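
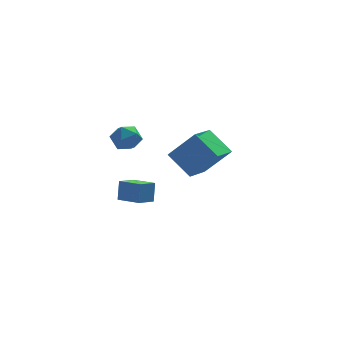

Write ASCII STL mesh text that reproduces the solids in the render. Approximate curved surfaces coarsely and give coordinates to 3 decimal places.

solid 
facet normal -0.745 -0.593 0.306
outer loop
vertex -2.376 -4.089 -0.661
vertex -3.264 -3.102 -0.908
vertex -2.505 -4.467 -1.708
endloop
endfacet
facet normal 0.658 -0.731 0.183
outer loop
vertex -1.716 -3.838 -2.032
vertex -2.376 -4.089 -0.661
vertex -2.505 -4.467 -1.708
endloop
endfacet
facet normal -0.744 -0.593 0.306
outer loop
vertex -2.505 -4.467 -1.708
vertex -3.264 -3.102 -0.908
vertex -3.393 -3.48 -1.954
endloop
endfacet
facet normal -0.115 -0.337 -0.935
outer loop
vertex -3.393 -3.48 -1.954
vertex -1.716 -3.838 -2.032
vertex -2.505 -4.467 -1.708
endloop
endfacet
facet normal 0.115 0.337 0.934
outer loop
vertex -2.376 -4.089 -0.661
vertex -2.475 -2.473 -1.232
vertex -3.264 -3.102 -0.908
endloop
endfacet
facet normal 0.658 -0.731 0.183
outer loop
vertex -1.587 -3.46 -0.986
vertex -2.376 -4.089 -0.661
vertex -1.716 -3.838 -2.032
endloop
endfacet
facet normal 0.116 0.337 0.934
outer loop
vertex -1.587 -3.46 -0.986
vertex -2.475 -2.473 -1.232
vertex -2.376 -4.089 -0.661
endloop
endfacet
facet normal -0.658 0.731 -0.183
outer loop
vertex -3.264 -3.102 -0.908
vertex -2.475 -2.473 -1.232
vertex -3.393 -3.48 -1.954
endloop
endfacet
facet normal -0.116 -0.338 -0.934
outer loop
vertex -2.604 -2.851 -2.279
vertex -1.716 -3.838 -2.032
vertex -3.393 -3.48 -1.954
endloop
endfacet
facet normal -0.658 0.731 -0.183
outer loop
vertex -3.393 -3.48 -1.954
vertex -2.475 -2.473 -1.232
vertex -2.604 -2.851 -2.279
endloop
endfacet
facet normal 0.745 0.593 -0.306
outer loop
vertex -2.604 -2.851 -2.279
vertex -1.587 -3.46 -0.986
vertex -1.716 -3.838 -2.032
endloop
endfacet
facet normal 0.744 0.593 -0.306
outer loop
vertex -2.475 -2.473 -1.232
vertex -1.587 -3.46 -0.986
vertex -2.604 -2.851 -2.279
endloop
endfacet
facet normal -0.627 0.208 -0.751
outer loop
vertex -0.065 2.473 -2.267
vertex 0.935 3.847 -2.722
vertex 0.91 1.395 -3.379
endloop
endfacet
facet normal -0.569 -0.781 0.259
outer loop
vertex 2.245 0.953 -1.778
vertex -0.065 2.473 -2.267
vertex 0.91 1.395 -3.379
endloop
endfacet
facet normal -0.626 0.208 -0.751
outer loop
vertex 0.91 1.395 -3.379
vertex 0.935 3.847 -2.722
vertex 1.911 2.77 -3.833
endloop
endfacet
facet normal 0.533 -0.589 -0.607
outer loop
vertex 1.911 2.77 -3.833
vertex 2.245 0.953 -1.778
vertex 0.91 1.395 -3.379
endloop
endfacet
facet normal -0.533 0.589 0.607
outer loop
vertex -0.065 2.473 -2.267
vertex 2.27 3.405 -1.121
vertex 0.935 3.847 -2.722
endloop
endfacet
facet normal -0.569 -0.781 0.258
outer loop
vertex 1.269 2.03 -0.667
vertex -0.065 2.473 -2.267
vertex 2.245 0.953 -1.778
endloop
endfacet
facet normal -0.533 0.589 0.608
outer loop
vertex 1.269 2.03 -0.667
vertex 2.27 3.405 -1.121
vertex -0.065 2.473 -2.267
endloop
endfacet
facet normal 0.568 0.781 -0.258
outer loop
vertex 0.935 3.847 -2.722
vertex 2.27 3.405 -1.121
vertex 1.911 2.77 -3.833
endloop
endfacet
facet normal 0.533 -0.589 -0.607
outer loop
vertex 3.245 2.327 -2.233
vertex 2.245 0.953 -1.778
vertex 1.911 2.77 -3.833
endloop
endfacet
facet normal 0.569 0.781 -0.258
outer loop
vertex 1.911 2.77 -3.833
vertex 2.27 3.405 -1.121
vertex 3.245 2.327 -2.233
endloop
endfacet
facet normal 0.627 -0.207 0.751
outer loop
vertex 3.245 2.327 -2.233
vertex 1.269 2.03 -0.667
vertex 2.245 0.953 -1.778
endloop
endfacet
facet normal 0.627 -0.208 0.751
outer loop
vertex 2.27 3.405 -1.121
vertex 1.269 2.03 -0.667
vertex 3.245 2.327 -2.233
endloop
endfacet
facet normal 0.362 -0.061 0.930
outer loop
vertex -1.828 1.887 0.211
vertex -2.556 1.436 0.465
vertex -1.842 0.995 0.158
endloop
endfacet
facet normal 0.891 -0.041 0.452
outer loop
vertex -1.828 1.887 0.211
vertex -1.842 0.995 0.158
vertex -1.484 1.475 -0.504
endloop
endfacet
facet normal 0.825 0.561 0.074
outer loop
vertex -1.828 1.887 0.211
vertex -1.484 1.475 -0.504
vertex -1.977 2.214 -0.607
endloop
endfacet
facet normal 0.254 0.913 0.319
outer loop
vertex -1.828 1.887 0.211
vertex -1.977 2.214 -0.607
vertex -2.64 2.189 -0.008
endloop
endfacet
facet normal -0.032 0.529 0.848
outer loop
vertex -1.828 1.887 0.211
vertex -2.64 2.189 -0.008
vertex -2.556 1.436 0.465
endloop
endfacet
facet normal 0.806 -0.592 0.006
outer loop
vertex -1.484 1.475 -0.504
vertex -1.842 0.995 0.158
vertex -2.0 0.771 -0.692
endloop
endfacet
facet normal -0.050 -0.623 0.780
outer loop
vertex -1.842 0.995 0.158
vertex -2.556 1.436 0.465
vertex -2.663 0.746 -0.093
endloop
endfacet
facet normal -0.687 0.330 0.648
outer loop
vertex -2.556 1.436 0.465
vertex -2.64 2.189 -0.008
vertex -3.156 1.485 -0.196
endloop
endfacet
facet normal -0.225 0.952 -0.209
outer loop
vertex -2.64 2.189 -0.008
vertex -1.977 2.214 -0.607
vertex -2.798 1.965 -0.858
endloop
endfacet
facet normal 0.698 0.381 -0.606
outer loop
vertex -1.977 2.214 -0.607
vertex -1.484 1.475 -0.504
vertex -2.084 1.524 -1.165
endloop
endfacet
facet normal -0.254 -0.913 -0.319
outer loop
vertex -2.812 1.073 -0.911
vertex -2.0 0.771 -0.692
vertex -2.663 0.746 -0.093
endloop
endfacet
facet normal -0.825 -0.561 -0.074
outer loop
vertex -2.812 1.073 -0.911
vertex -2.663 0.746 -0.093
vertex -3.156 1.485 -0.196
endloop
endfacet
facet normal -0.891 0.041 -0.452
outer loop
vertex -2.812 1.073 -0.911
vertex -3.156 1.485 -0.196
vertex -2.798 1.965 -0.858
endloop
endfacet
facet normal -0.362 0.061 -0.930
outer loop
vertex -2.812 1.073 -0.911
vertex -2.798 1.965 -0.858
vertex -2.084 1.524 -1.165
endloop
endfacet
facet normal 0.032 -0.529 -0.848
outer loop
vertex -2.812 1.073 -0.911
vertex -2.084 1.524 -1.165
vertex -2.0 0.771 -0.692
endloop
endfacet
facet normal 0.225 -0.952 0.209
outer loop
vertex -2.663 0.746 -0.093
vertex -2.0 0.771 -0.692
vertex -1.842 0.995 0.158
endloop
endfacet
facet normal -0.698 -0.381 0.606
outer loop
vertex -3.156 1.485 -0.196
vertex -2.663 0.746 -0.093
vertex -2.556 1.436 0.465
endloop
endfacet
facet normal -0.806 0.592 -0.006
outer loop
vertex -2.798 1.965 -0.858
vertex -3.156 1.485 -0.196
vertex -2.64 2.189 -0.008
endloop
endfacet
facet normal 0.050 0.623 -0.780
outer loop
vertex -2.084 1.524 -1.165
vertex -2.798 1.965 -0.858
vertex -1.977 2.214 -0.607
endloop
endfacet
facet normal 0.687 -0.330 -0.648
outer loop
vertex -2.0 0.771 -0.692
vertex -2.084 1.524 -1.165
vertex -1.484 1.475 -0.504
endloop
endfacet

endsolid


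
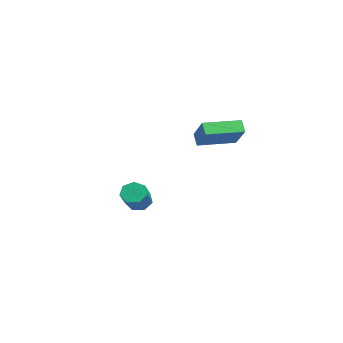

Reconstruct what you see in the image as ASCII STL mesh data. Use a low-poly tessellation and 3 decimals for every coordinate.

solid 
facet normal -0.689 0.351 -0.634
outer loop
vertex -3.231 -1.053 -3.917
vertex -3.523 -0.593 -3.345
vertex -2.956 -0.427 -3.869
endloop
endfacet
facet normal 0.603 -0.206 -0.770
outer loop
vertex -3.231 -1.053 -3.917
vertex -2.956 -0.427 -3.869
vertex -2.025 -1.668 -2.808
endloop
endfacet
facet normal 0.603 -0.206 -0.770
outer loop
vertex -2.025 -1.668 -2.808
vertex -2.956 -0.427 -3.869
vertex -1.75 -1.042 -2.76
endloop
endfacet
facet normal 0.689 -0.351 0.634
outer loop
vertex -2.025 -1.668 -2.808
vertex -1.75 -1.042 -2.76
vertex -2.317 -1.207 -2.235
endloop
endfacet
facet normal -0.689 0.352 -0.634
outer loop
vertex -2.956 -0.427 -3.869
vertex -3.523 -0.593 -3.345
vertex -3.108 0.074 -3.426
endloop
endfacet
facet normal 0.690 0.586 -0.426
outer loop
vertex -2.956 -0.427 -3.869
vertex -3.108 0.074 -3.426
vertex -1.75 -1.042 -2.76
endloop
endfacet
facet normal 0.690 0.586 -0.426
outer loop
vertex -1.75 -1.042 -2.76
vertex -3.108 0.074 -3.426
vertex -1.902 -0.541 -2.317
endloop
endfacet
facet normal 0.689 -0.351 0.634
outer loop
vertex -1.75 -1.042 -2.76
vertex -1.902 -0.541 -2.317
vertex -2.317 -1.207 -2.235
endloop
endfacet
facet normal -0.689 0.352 -0.634
outer loop
vertex -3.108 0.074 -3.426
vertex -3.523 -0.593 -3.345
vertex -3.572 0.073 -2.922
endloop
endfacet
facet normal 0.258 0.936 0.239
outer loop
vertex -3.108 0.074 -3.426
vertex -3.572 0.073 -2.922
vertex -1.902 -0.541 -2.317
endloop
endfacet
facet normal 0.258 0.936 0.239
outer loop
vertex -1.902 -0.541 -2.317
vertex -3.572 0.073 -2.922
vertex -2.366 -0.542 -1.813
endloop
endfacet
facet normal 0.689 -0.351 0.634
outer loop
vertex -1.902 -0.541 -2.317
vertex -2.366 -0.542 -1.813
vertex -2.317 -1.207 -2.235
endloop
endfacet
facet normal -0.689 0.352 -0.633
outer loop
vertex -3.572 0.073 -2.922
vertex -3.523 -0.593 -3.345
vertex -3.999 -0.429 -2.736
endloop
endfacet
facet normal -0.369 0.582 0.724
outer loop
vertex -3.572 0.073 -2.922
vertex -3.999 -0.429 -2.736
vertex -2.366 -0.542 -1.813
endloop
endfacet
facet normal -0.369 0.582 0.724
outer loop
vertex -2.366 -0.542 -1.813
vertex -3.999 -0.429 -2.736
vertex -2.793 -1.044 -1.627
endloop
endfacet
facet normal 0.689 -0.351 0.634
outer loop
vertex -2.366 -0.542 -1.813
vertex -2.793 -1.044 -1.627
vertex -2.317 -1.207 -2.235
endloop
endfacet
facet normal -0.689 0.351 -0.633
outer loop
vertex -3.999 -0.429 -2.736
vertex -3.523 -0.593 -3.345
vertex -4.068 -1.055 -3.008
endloop
endfacet
facet normal -0.718 -0.209 0.664
outer loop
vertex -3.999 -0.429 -2.736
vertex -4.068 -1.055 -3.008
vertex -2.793 -1.044 -1.627
endloop
endfacet
facet normal -0.718 -0.209 0.664
outer loop
vertex -2.793 -1.044 -1.627
vertex -4.068 -1.055 -3.008
vertex -2.862 -1.67 -1.899
endloop
endfacet
facet normal 0.689 -0.351 0.634
outer loop
vertex -2.793 -1.044 -1.627
vertex -2.862 -1.67 -1.899
vertex -2.317 -1.207 -2.235
endloop
endfacet
facet normal -0.689 0.351 -0.634
outer loop
vertex -4.068 -1.055 -3.008
vertex -3.523 -0.593 -3.345
vertex -3.726 -1.332 -3.533
endloop
endfacet
facet normal -0.526 -0.844 0.103
outer loop
vertex -4.068 -1.055 -3.008
vertex -3.726 -1.332 -3.533
vertex -2.862 -1.67 -1.899
endloop
endfacet
facet normal -0.526 -0.844 0.103
outer loop
vertex -2.862 -1.67 -1.899
vertex -3.726 -1.332 -3.533
vertex -2.52 -1.947 -2.424
endloop
endfacet
facet normal 0.689 -0.351 0.634
outer loop
vertex -2.862 -1.67 -1.899
vertex -2.52 -1.947 -2.424
vertex -2.317 -1.207 -2.235
endloop
endfacet
facet normal -0.689 0.351 -0.634
outer loop
vertex -3.726 -1.332 -3.533
vertex -3.523 -0.593 -3.345
vertex -3.231 -1.053 -3.917
endloop
endfacet
facet normal 0.061 -0.843 -0.534
outer loop
vertex -3.726 -1.332 -3.533
vertex -3.231 -1.053 -3.917
vertex -2.52 -1.947 -2.424
endloop
endfacet
facet normal 0.061 -0.843 -0.534
outer loop
vertex -2.52 -1.947 -2.424
vertex -3.231 -1.053 -3.917
vertex -2.025 -1.668 -2.808
endloop
endfacet
facet normal 0.689 -0.351 0.634
outer loop
vertex -2.52 -1.947 -2.424
vertex -2.025 -1.668 -2.808
vertex -2.317 -1.207 -2.235
endloop
endfacet
facet normal -0.749 -0.023 -0.662
outer loop
vertex 2.903 0.64 3.62
vertex 2.85 2.749 3.606
vertex 3.452 0.649 2.998
endloop
endfacet
facet normal 0.025 -1.000 0.007
outer loop
vertex 4.81 0.691 4.194
vertex 2.903 0.64 3.62
vertex 3.452 0.649 2.998
endloop
endfacet
facet normal -0.750 -0.024 -0.661
outer loop
vertex 3.452 0.649 2.998
vertex 2.85 2.749 3.606
vertex 3.399 2.758 2.983
endloop
endfacet
facet normal 0.661 0.011 -0.751
outer loop
vertex 3.399 2.758 2.983
vertex 4.81 0.691 4.194
vertex 3.452 0.649 2.998
endloop
endfacet
facet normal -0.661 -0.012 0.751
outer loop
vertex 2.903 0.64 3.62
vertex 4.208 2.791 4.802
vertex 2.85 2.749 3.606
endloop
endfacet
facet normal 0.025 -1.000 0.007
outer loop
vertex 4.261 0.682 4.817
vertex 2.903 0.64 3.62
vertex 4.81 0.691 4.194
endloop
endfacet
facet normal -0.661 -0.011 0.750
outer loop
vertex 4.261 0.682 4.817
vertex 4.208 2.791 4.802
vertex 2.903 0.64 3.62
endloop
endfacet
facet normal -0.025 1.000 -0.007
outer loop
vertex 2.85 2.749 3.606
vertex 4.208 2.791 4.802
vertex 3.399 2.758 2.983
endloop
endfacet
facet normal 0.661 0.012 -0.750
outer loop
vertex 4.757 2.8 4.18
vertex 4.81 0.691 4.194
vertex 3.399 2.758 2.983
endloop
endfacet
facet normal -0.025 1.000 -0.007
outer loop
vertex 3.399 2.758 2.983
vertex 4.208 2.791 4.802
vertex 4.757 2.8 4.18
endloop
endfacet
facet normal 0.750 0.023 0.661
outer loop
vertex 4.757 2.8 4.18
vertex 4.261 0.682 4.817
vertex 4.81 0.691 4.194
endloop
endfacet
facet normal 0.749 0.024 0.662
outer loop
vertex 4.208 2.791 4.802
vertex 4.261 0.682 4.817
vertex 4.757 2.8 4.18
endloop
endfacet

endsolid


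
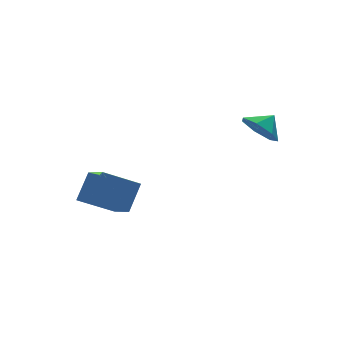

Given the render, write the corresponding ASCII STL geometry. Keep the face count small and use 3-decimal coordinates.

solid 
facet normal -0.790 -0.128 -0.600
outer loop
vertex 3.201 -0.458 0.084
vertex 2.625 -0.544 0.86
vertex 2.866 0.259 0.372
endloop
endfacet
facet normal 0.871 0.467 -0.150
outer loop
vertex 3.201 -0.458 0.084
vertex 2.866 0.259 0.372
vertex 3.415 -0.416 1.46
endloop
endfacet
facet normal -0.789 -0.128 -0.601
outer loop
vertex 2.866 0.259 0.372
vertex 2.625 -0.544 0.86
vertex 2.349 0.37 1.027
endloop
endfacet
facet normal 0.503 0.825 0.258
outer loop
vertex 2.866 0.259 0.372
vertex 2.349 0.37 1.027
vertex 3.415 -0.416 1.46
endloop
endfacet
facet normal -0.790 -0.129 -0.600
outer loop
vertex 2.349 0.37 1.027
vertex 2.625 -0.544 0.86
vertex 2.041 -0.206 1.556
endloop
endfacet
facet normal 0.149 0.624 0.767
outer loop
vertex 2.349 0.37 1.027
vertex 2.041 -0.206 1.556
vertex 3.415 -0.416 1.46
endloop
endfacet
facet normal -0.789 -0.128 -0.600
outer loop
vertex 2.041 -0.206 1.556
vertex 2.625 -0.544 0.86
vertex 2.172 -1.038 1.561
endloop
endfacet
facet normal 0.072 0.017 0.997
outer loop
vertex 2.041 -0.206 1.556
vertex 2.172 -1.038 1.561
vertex 3.415 -0.416 1.46
endloop
endfacet
facet normal -0.789 -0.129 -0.601
outer loop
vertex 2.172 -1.038 1.561
vertex 2.625 -0.544 0.86
vertex 2.645 -1.498 1.038
endloop
endfacet
facet normal 0.332 -0.539 0.774
outer loop
vertex 2.172 -1.038 1.561
vertex 2.645 -1.498 1.038
vertex 3.415 -0.416 1.46
endloop
endfacet
facet normal -0.789 -0.129 -0.601
outer loop
vertex 2.645 -1.498 1.038
vertex 2.625 -0.544 0.86
vertex 3.103 -1.239 0.381
endloop
endfacet
facet normal 0.734 -0.626 0.265
outer loop
vertex 2.645 -1.498 1.038
vertex 3.103 -1.239 0.381
vertex 3.415 -0.416 1.46
endloop
endfacet
facet normal -0.789 -0.129 -0.600
outer loop
vertex 3.103 -1.239 0.381
vertex 2.625 -0.544 0.86
vertex 3.201 -0.458 0.084
endloop
endfacet
facet normal 0.973 -0.178 -0.146
outer loop
vertex 3.103 -1.239 0.381
vertex 3.201 -0.458 0.084
vertex 3.415 -0.416 1.46
endloop
endfacet
facet normal -0.549 -0.354 -0.757
outer loop
vertex -2.036 2.126 -4.065
vertex -3.571 2.653 -3.199
vertex -1.951 3.631 -4.83
endloop
endfacet
facet normal 0.834 -0.286 -0.471
outer loop
vertex -1.089 4.187 -3.641
vertex -2.036 2.126 -4.065
vertex -1.951 3.631 -4.83
endloop
endfacet
facet normal -0.549 -0.354 -0.757
outer loop
vertex -1.951 3.631 -4.83
vertex -3.571 2.653 -3.199
vertex -3.486 4.158 -3.964
endloop
endfacet
facet normal 0.050 0.890 -0.453
outer loop
vertex -3.486 4.158 -3.964
vertex -1.089 4.187 -3.641
vertex -1.951 3.631 -4.83
endloop
endfacet
facet normal -0.050 -0.890 0.453
outer loop
vertex -2.036 2.126 -4.065
vertex -2.709 3.209 -2.01
vertex -3.571 2.653 -3.199
endloop
endfacet
facet normal 0.834 -0.286 -0.471
outer loop
vertex -1.174 2.682 -2.876
vertex -2.036 2.126 -4.065
vertex -1.089 4.187 -3.641
endloop
endfacet
facet normal -0.050 -0.890 0.453
outer loop
vertex -1.174 2.682 -2.876
vertex -2.709 3.209 -2.01
vertex -2.036 2.126 -4.065
endloop
endfacet
facet normal -0.834 0.286 0.471
outer loop
vertex -3.571 2.653 -3.199
vertex -2.709 3.209 -2.01
vertex -3.486 4.158 -3.964
endloop
endfacet
facet normal 0.050 0.890 -0.453
outer loop
vertex -2.624 4.714 -2.775
vertex -1.089 4.187 -3.641
vertex -3.486 4.158 -3.964
endloop
endfacet
facet normal -0.834 0.286 0.471
outer loop
vertex -3.486 4.158 -3.964
vertex -2.709 3.209 -2.01
vertex -2.624 4.714 -2.775
endloop
endfacet
facet normal 0.549 0.354 0.757
outer loop
vertex -2.624 4.714 -2.775
vertex -1.174 2.682 -2.876
vertex -1.089 4.187 -3.641
endloop
endfacet
facet normal 0.549 0.354 0.757
outer loop
vertex -2.709 3.209 -2.01
vertex -1.174 2.682 -2.876
vertex -2.624 4.714 -2.775
endloop
endfacet

endsolid


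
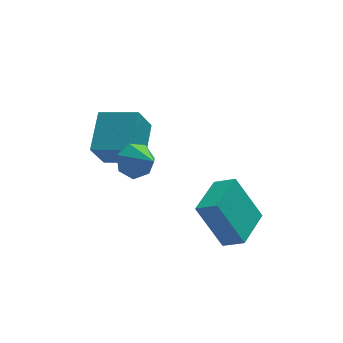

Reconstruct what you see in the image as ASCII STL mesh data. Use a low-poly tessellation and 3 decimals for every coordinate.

solid 
facet normal -0.538 -0.840 -0.061
outer loop
vertex 1.739 -2.035 -1.709
vertex 1.076 -1.578 -2.154
vertex 2.622 -2.473 -3.473
endloop
endfacet
facet normal 0.721 -0.497 0.484
outer loop
vertex 3.564 -1.002 -3.366
vertex 1.739 -2.035 -1.709
vertex 2.622 -2.473 -3.473
endloop
endfacet
facet normal -0.538 -0.840 -0.061
outer loop
vertex 2.622 -2.473 -3.473
vertex 1.076 -1.578 -2.154
vertex 1.959 -2.016 -3.918
endloop
endfacet
facet normal 0.437 -0.216 -0.873
outer loop
vertex 1.959 -2.016 -3.918
vertex 3.564 -1.002 -3.366
vertex 2.622 -2.473 -3.473
endloop
endfacet
facet normal -0.437 0.216 0.873
outer loop
vertex 1.739 -2.035 -1.709
vertex 2.018 -0.107 -2.047
vertex 1.076 -1.578 -2.154
endloop
endfacet
facet normal 0.721 -0.497 0.484
outer loop
vertex 2.681 -0.564 -1.602
vertex 1.739 -2.035 -1.709
vertex 3.564 -1.002 -3.366
endloop
endfacet
facet normal -0.437 0.216 0.873
outer loop
vertex 2.681 -0.564 -1.602
vertex 2.018 -0.107 -2.047
vertex 1.739 -2.035 -1.709
endloop
endfacet
facet normal -0.721 0.497 -0.484
outer loop
vertex 1.076 -1.578 -2.154
vertex 2.018 -0.107 -2.047
vertex 1.959 -2.016 -3.918
endloop
endfacet
facet normal 0.437 -0.216 -0.873
outer loop
vertex 2.901 -0.545 -3.811
vertex 3.564 -1.002 -3.366
vertex 1.959 -2.016 -3.918
endloop
endfacet
facet normal -0.721 0.497 -0.484
outer loop
vertex 1.959 -2.016 -3.918
vertex 2.018 -0.107 -2.047
vertex 2.901 -0.545 -3.811
endloop
endfacet
facet normal 0.538 0.840 0.061
outer loop
vertex 2.901 -0.545 -3.811
vertex 2.681 -0.564 -1.602
vertex 3.564 -1.002 -3.366
endloop
endfacet
facet normal 0.538 0.840 0.061
outer loop
vertex 2.018 -0.107 -2.047
vertex 2.681 -0.564 -1.602
vertex 2.901 -0.545 -3.811
endloop
endfacet
facet normal -0.382 0.766 -0.517
outer loop
vertex -0.575 -2.058 0.334
vertex -1.007 -1.885 0.91
vertex -0.323 -1.646 0.758
endloop
endfacet
facet normal 0.918 -0.319 -0.236
outer loop
vertex -0.575 -2.058 0.334
vertex -0.323 -1.646 0.758
vertex -0.533 -2.835 1.55
endloop
endfacet
facet normal -0.382 0.766 -0.516
outer loop
vertex -0.323 -1.646 0.758
vertex -1.007 -1.885 0.91
vertex -0.586 -1.415 1.296
endloop
endfacet
facet normal 0.911 0.105 0.400
outer loop
vertex -0.323 -1.646 0.758
vertex -0.586 -1.415 1.296
vertex -0.533 -2.835 1.55
endloop
endfacet
facet normal -0.381 0.766 -0.517
outer loop
vertex -0.586 -1.415 1.296
vertex -1.007 -1.885 0.91
vertex -1.166 -1.537 1.543
endloop
endfacet
facet normal 0.354 0.177 0.918
outer loop
vertex -0.586 -1.415 1.296
vertex -1.166 -1.537 1.543
vertex -0.533 -2.835 1.55
endloop
endfacet
facet normal -0.382 0.766 -0.517
outer loop
vertex -1.166 -1.537 1.543
vertex -1.007 -1.885 0.91
vertex -1.626 -1.922 1.313
endloop
endfacet
facet normal -0.333 -0.157 0.930
outer loop
vertex -1.166 -1.537 1.543
vertex -1.626 -1.922 1.313
vertex -0.533 -2.835 1.55
endloop
endfacet
facet normal -0.382 0.766 -0.517
outer loop
vertex -1.626 -1.922 1.313
vertex -1.007 -1.885 0.91
vertex -1.62 -2.279 0.779
endloop
endfacet
facet normal -0.633 -0.647 0.425
outer loop
vertex -1.626 -1.922 1.313
vertex -1.62 -2.279 0.779
vertex -0.533 -2.835 1.55
endloop
endfacet
facet normal -0.382 0.766 -0.517
outer loop
vertex -1.62 -2.279 0.779
vertex -1.007 -1.885 0.91
vertex -1.152 -2.339 0.344
endloop
endfacet
facet normal -0.319 -0.923 -0.216
outer loop
vertex -1.62 -2.279 0.779
vertex -1.152 -2.339 0.344
vertex -0.533 -2.835 1.55
endloop
endfacet
facet normal -0.382 0.766 -0.517
outer loop
vertex -1.152 -2.339 0.344
vertex -1.007 -1.885 0.91
vertex -0.575 -2.058 0.334
endloop
endfacet
facet normal 0.370 -0.777 -0.509
outer loop
vertex -1.152 -2.339 0.344
vertex -0.575 -2.058 0.334
vertex -0.533 -2.835 1.55
endloop
endfacet
facet normal -0.384 -0.382 0.841
outer loop
vertex -0.32 1.78 0.578
vertex -1.654 2.437 0.268
vertex -0.819 0.351 -0.3
endloop
endfacet
facet normal 0.878 -0.432 0.204
outer loop
vertex -0.286 0.883 -1.468
vertex -0.32 1.78 0.578
vertex -0.819 0.351 -0.3
endloop
endfacet
facet normal -0.383 -0.382 0.841
outer loop
vertex -0.819 0.351 -0.3
vertex -1.654 2.437 0.268
vertex -2.154 1.008 -0.61
endloop
endfacet
facet normal -0.285 -0.816 -0.502
outer loop
vertex -2.154 1.008 -0.61
vertex -0.286 0.883 -1.468
vertex -0.819 0.351 -0.3
endloop
endfacet
facet normal 0.285 0.816 0.502
outer loop
vertex -0.32 1.78 0.578
vertex -1.121 2.969 -0.9
vertex -1.654 2.437 0.268
endloop
endfacet
facet normal 0.878 -0.433 0.204
outer loop
vertex 0.214 2.312 -0.59
vertex -0.32 1.78 0.578
vertex -0.286 0.883 -1.468
endloop
endfacet
facet normal 0.285 0.816 0.502
outer loop
vertex 0.214 2.312 -0.59
vertex -1.121 2.969 -0.9
vertex -0.32 1.78 0.578
endloop
endfacet
facet normal -0.878 0.433 -0.204
outer loop
vertex -1.654 2.437 0.268
vertex -1.121 2.969 -0.9
vertex -2.154 1.008 -0.61
endloop
endfacet
facet normal -0.285 -0.816 -0.502
outer loop
vertex -1.62 1.54 -1.778
vertex -0.286 0.883 -1.468
vertex -2.154 1.008 -0.61
endloop
endfacet
facet normal -0.878 0.432 -0.205
outer loop
vertex -2.154 1.008 -0.61
vertex -1.121 2.969 -0.9
vertex -1.62 1.54 -1.778
endloop
endfacet
facet normal 0.384 0.382 -0.841
outer loop
vertex -1.62 1.54 -1.778
vertex 0.214 2.312 -0.59
vertex -0.286 0.883 -1.468
endloop
endfacet
facet normal 0.383 0.383 -0.841
outer loop
vertex -1.121 2.969 -0.9
vertex 0.214 2.312 -0.59
vertex -1.62 1.54 -1.778
endloop
endfacet

endsolid


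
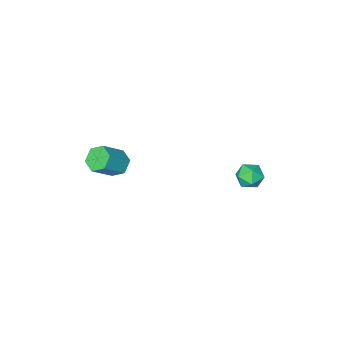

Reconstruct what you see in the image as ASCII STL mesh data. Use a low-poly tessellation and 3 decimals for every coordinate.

solid 
facet normal -0.925 0.337 0.175
outer loop
vertex -3.293 -0.214 0.57
vertex -3.185 -0.329 1.364
vertex -2.99 0.381 1.028
endloop
endfacet
facet normal -0.649 0.643 -0.407
outer loop
vertex -3.293 -0.214 0.57
vertex -2.99 0.381 1.028
vertex -2.677 0.234 0.296
endloop
endfacet
facet normal -0.479 0.127 -0.869
outer loop
vertex -3.293 -0.214 0.57
vertex -2.677 0.234 0.296
vertex -2.678 -0.567 0.179
endloop
endfacet
facet normal -0.650 -0.499 -0.573
outer loop
vertex -3.293 -0.214 0.57
vertex -2.678 -0.567 0.179
vertex -2.992 -0.915 0.839
endloop
endfacet
facet normal -0.926 -0.370 0.072
outer loop
vertex -3.293 -0.214 0.57
vertex -2.992 -0.915 0.839
vertex -3.185 -0.329 1.364
endloop
endfacet
facet normal -0.046 0.975 -0.215
outer loop
vertex -2.677 0.234 0.296
vertex -2.99 0.381 1.028
vertex -2.188 0.395 0.921
endloop
endfacet
facet normal -0.494 0.479 0.725
outer loop
vertex -2.99 0.381 1.028
vertex -3.185 -0.329 1.364
vertex -2.502 0.047 1.581
endloop
endfacet
facet normal -0.496 -0.664 0.559
outer loop
vertex -3.185 -0.329 1.364
vertex -2.992 -0.915 0.839
vertex -2.503 -0.754 1.464
endloop
endfacet
facet normal -0.049 -0.874 -0.484
outer loop
vertex -2.992 -0.915 0.839
vertex -2.678 -0.567 0.179
vertex -2.19 -0.901 0.732
endloop
endfacet
facet normal 0.229 0.140 -0.963
outer loop
vertex -2.678 -0.567 0.179
vertex -2.677 0.234 0.296
vertex -1.995 -0.191 0.396
endloop
endfacet
facet normal 0.650 0.499 0.573
outer loop
vertex -1.887 -0.306 1.19
vertex -2.188 0.395 0.921
vertex -2.502 0.047 1.581
endloop
endfacet
facet normal 0.479 -0.127 0.869
outer loop
vertex -1.887 -0.306 1.19
vertex -2.502 0.047 1.581
vertex -2.503 -0.754 1.464
endloop
endfacet
facet normal 0.649 -0.643 0.407
outer loop
vertex -1.887 -0.306 1.19
vertex -2.503 -0.754 1.464
vertex -2.19 -0.901 0.732
endloop
endfacet
facet normal 0.925 -0.337 -0.175
outer loop
vertex -1.887 -0.306 1.19
vertex -2.19 -0.901 0.732
vertex -1.995 -0.191 0.396
endloop
endfacet
facet normal 0.926 0.370 -0.072
outer loop
vertex -1.887 -0.306 1.19
vertex -1.995 -0.191 0.396
vertex -2.188 0.395 0.921
endloop
endfacet
facet normal 0.049 0.874 0.484
outer loop
vertex -2.502 0.047 1.581
vertex -2.188 0.395 0.921
vertex -2.99 0.381 1.028
endloop
endfacet
facet normal -0.229 -0.140 0.963
outer loop
vertex -2.503 -0.754 1.464
vertex -2.502 0.047 1.581
vertex -3.185 -0.329 1.364
endloop
endfacet
facet normal 0.046 -0.975 0.215
outer loop
vertex -2.19 -0.901 0.732
vertex -2.503 -0.754 1.464
vertex -2.992 -0.915 0.839
endloop
endfacet
facet normal 0.494 -0.479 -0.725
outer loop
vertex -1.995 -0.191 0.396
vertex -2.19 -0.901 0.732
vertex -2.678 -0.567 0.179
endloop
endfacet
facet normal 0.496 0.664 -0.559
outer loop
vertex -2.188 0.395 0.921
vertex -1.995 -0.191 0.396
vertex -2.677 0.234 0.296
endloop
endfacet
facet normal -0.758 -0.007 -0.652
outer loop
vertex 3.687 -3.053 2.236
vertex 3.206 -3.265 2.798
vertex 3.323 -2.518 2.654
endloop
endfacet
facet normal 0.449 0.719 -0.530
outer loop
vertex 3.687 -3.053 2.236
vertex 3.323 -2.518 2.654
vertex 4.855 -3.042 3.239
endloop
endfacet
facet normal 0.448 0.720 -0.529
outer loop
vertex 4.855 -3.042 3.239
vertex 3.323 -2.518 2.654
vertex 4.491 -2.508 3.657
endloop
endfacet
facet normal 0.759 0.008 0.651
outer loop
vertex 4.855 -3.042 3.239
vertex 4.491 -2.508 3.657
vertex 4.374 -3.255 3.802
endloop
endfacet
facet normal -0.758 -0.007 -0.652
outer loop
vertex 3.323 -2.518 2.654
vertex 3.206 -3.265 2.798
vertex 2.842 -2.731 3.216
endloop
endfacet
facet normal -0.185 0.961 0.206
outer loop
vertex 3.323 -2.518 2.654
vertex 2.842 -2.731 3.216
vertex 4.491 -2.508 3.657
endloop
endfacet
facet normal -0.185 0.961 0.204
outer loop
vertex 4.491 -2.508 3.657
vertex 2.842 -2.731 3.216
vertex 4.01 -2.72 4.22
endloop
endfacet
facet normal 0.759 0.008 0.651
outer loop
vertex 4.491 -2.508 3.657
vertex 4.01 -2.72 4.22
vertex 4.374 -3.255 3.802
endloop
endfacet
facet normal -0.759 -0.008 -0.651
outer loop
vertex 2.842 -2.731 3.216
vertex 3.206 -3.265 2.798
vertex 2.725 -3.478 3.361
endloop
endfacet
facet normal -0.634 0.242 0.735
outer loop
vertex 2.842 -2.731 3.216
vertex 2.725 -3.478 3.361
vertex 4.01 -2.72 4.22
endloop
endfacet
facet normal -0.634 0.241 0.735
outer loop
vertex 4.01 -2.72 4.22
vertex 2.725 -3.478 3.361
vertex 3.893 -3.467 4.364
endloop
endfacet
facet normal 0.758 0.007 0.652
outer loop
vertex 4.01 -2.72 4.22
vertex 3.893 -3.467 4.364
vertex 4.374 -3.255 3.802
endloop
endfacet
facet normal -0.759 -0.008 -0.651
outer loop
vertex 2.725 -3.478 3.361
vertex 3.206 -3.265 2.798
vertex 3.089 -4.012 2.943
endloop
endfacet
facet normal -0.448 -0.720 0.530
outer loop
vertex 2.725 -3.478 3.361
vertex 3.089 -4.012 2.943
vertex 3.893 -3.467 4.364
endloop
endfacet
facet normal -0.449 -0.719 0.530
outer loop
vertex 3.893 -3.467 4.364
vertex 3.089 -4.012 2.943
vertex 4.257 -4.002 3.946
endloop
endfacet
facet normal 0.758 0.007 0.652
outer loop
vertex 3.893 -3.467 4.364
vertex 4.257 -4.002 3.946
vertex 4.374 -3.255 3.802
endloop
endfacet
facet normal -0.759 -0.008 -0.651
outer loop
vertex 3.089 -4.012 2.943
vertex 3.206 -3.265 2.798
vertex 3.57 -3.8 2.38
endloop
endfacet
facet normal 0.184 -0.961 -0.205
outer loop
vertex 3.089 -4.012 2.943
vertex 3.57 -3.8 2.38
vertex 4.257 -4.002 3.946
endloop
endfacet
facet normal 0.186 -0.961 -0.205
outer loop
vertex 4.257 -4.002 3.946
vertex 3.57 -3.8 2.38
vertex 4.738 -3.789 3.384
endloop
endfacet
facet normal 0.758 0.007 0.652
outer loop
vertex 4.257 -4.002 3.946
vertex 4.738 -3.789 3.384
vertex 4.374 -3.255 3.802
endloop
endfacet
facet normal -0.758 -0.007 -0.652
outer loop
vertex 3.57 -3.8 2.38
vertex 3.206 -3.265 2.798
vertex 3.687 -3.053 2.236
endloop
endfacet
facet normal 0.634 -0.241 -0.735
outer loop
vertex 3.57 -3.8 2.38
vertex 3.687 -3.053 2.236
vertex 4.738 -3.789 3.384
endloop
endfacet
facet normal 0.633 -0.242 -0.735
outer loop
vertex 4.738 -3.789 3.384
vertex 3.687 -3.053 2.236
vertex 4.855 -3.042 3.239
endloop
endfacet
facet normal 0.759 0.008 0.651
outer loop
vertex 4.738 -3.789 3.384
vertex 4.855 -3.042 3.239
vertex 4.374 -3.255 3.802
endloop
endfacet

endsolid


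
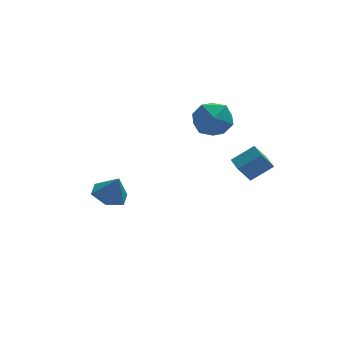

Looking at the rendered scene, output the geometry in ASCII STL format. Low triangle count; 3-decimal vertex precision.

solid 
facet normal -0.329 0.199 -0.923
outer loop
vertex -3.082 1.322 -0.572
vertex -4.005 1.097 -0.292
vertex -3.675 2.026 -0.209
endloop
endfacet
facet normal 0.793 0.465 0.393
outer loop
vertex -3.082 1.322 -0.572
vertex -3.675 2.026 -0.209
vertex -3.555 0.823 0.972
endloop
endfacet
facet normal -0.328 0.199 -0.923
outer loop
vertex -3.675 2.026 -0.209
vertex -4.005 1.097 -0.292
vertex -4.598 1.802 0.071
endloop
endfacet
facet normal 0.045 0.702 0.711
outer loop
vertex -3.675 2.026 -0.209
vertex -4.598 1.802 0.071
vertex -3.555 0.823 0.972
endloop
endfacet
facet normal -0.328 0.200 -0.923
outer loop
vertex -4.598 1.802 0.071
vertex -4.005 1.097 -0.292
vertex -4.928 0.872 -0.013
endloop
endfacet
facet normal -0.575 0.131 0.808
outer loop
vertex -4.598 1.802 0.071
vertex -4.928 0.872 -0.013
vertex -3.555 0.823 0.972
endloop
endfacet
facet normal -0.328 0.200 -0.923
outer loop
vertex -4.928 0.872 -0.013
vertex -4.005 1.097 -0.292
vertex -4.335 0.167 -0.376
endloop
endfacet
facet normal -0.445 -0.676 0.587
outer loop
vertex -4.928 0.872 -0.013
vertex -4.335 0.167 -0.376
vertex -3.555 0.823 0.972
endloop
endfacet
facet normal -0.328 0.200 -0.923
outer loop
vertex -4.335 0.167 -0.376
vertex -4.005 1.097 -0.292
vertex -3.412 0.392 -0.655
endloop
endfacet
facet normal 0.304 -0.914 0.269
outer loop
vertex -4.335 0.167 -0.376
vertex -3.412 0.392 -0.655
vertex -3.555 0.823 0.972
endloop
endfacet
facet normal -0.329 0.199 -0.923
outer loop
vertex -3.412 0.392 -0.655
vertex -4.005 1.097 -0.292
vertex -3.082 1.322 -0.572
endloop
endfacet
facet normal 0.923 -0.343 0.172
outer loop
vertex -3.412 0.392 -0.655
vertex -3.082 1.322 -0.572
vertex -3.555 0.823 0.972
endloop
endfacet
facet normal -0.538 -0.187 0.822
outer loop
vertex 2.435 -3.354 4.541
vertex 2.299 -2.511 4.644
vertex 1.309 -3.443 3.784
endloop
endfacet
facet normal 0.158 -0.980 -0.120
outer loop
vertex 1.981 -3.209 2.756
vertex 2.435 -3.354 4.541
vertex 1.309 -3.443 3.784
endloop
endfacet
facet normal -0.538 -0.186 0.822
outer loop
vertex 1.309 -3.443 3.784
vertex 2.299 -2.511 4.644
vertex 1.173 -2.6 3.886
endloop
endfacet
facet normal -0.828 -0.066 -0.556
outer loop
vertex 1.173 -2.6 3.886
vertex 1.981 -3.209 2.756
vertex 1.309 -3.443 3.784
endloop
endfacet
facet normal 0.828 0.066 0.556
outer loop
vertex 2.435 -3.354 4.541
vertex 2.971 -2.277 3.616
vertex 2.299 -2.511 4.644
endloop
endfacet
facet normal 0.158 -0.980 -0.120
outer loop
vertex 3.107 -3.12 3.514
vertex 2.435 -3.354 4.541
vertex 1.981 -3.209 2.756
endloop
endfacet
facet normal 0.828 0.066 0.557
outer loop
vertex 3.107 -3.12 3.514
vertex 2.971 -2.277 3.616
vertex 2.435 -3.354 4.541
endloop
endfacet
facet normal -0.158 0.980 0.120
outer loop
vertex 2.299 -2.511 4.644
vertex 2.971 -2.277 3.616
vertex 1.173 -2.6 3.886
endloop
endfacet
facet normal -0.828 -0.066 -0.557
outer loop
vertex 1.845 -2.366 2.859
vertex 1.981 -3.209 2.756
vertex 1.173 -2.6 3.886
endloop
endfacet
facet normal -0.158 0.980 0.120
outer loop
vertex 1.173 -2.6 3.886
vertex 2.971 -2.277 3.616
vertex 1.845 -2.366 2.859
endloop
endfacet
facet normal 0.538 0.187 -0.822
outer loop
vertex 1.845 -2.366 2.859
vertex 3.107 -3.12 3.514
vertex 1.981 -3.209 2.756
endloop
endfacet
facet normal 0.538 0.186 -0.822
outer loop
vertex 2.971 -2.277 3.616
vertex 3.107 -3.12 3.514
vertex 1.845 -2.366 2.859
endloop
endfacet
facet normal -0.440 0.689 0.576
outer loop
vertex 0.534 3.227 3.63
vertex 0.864 2.612 4.618
vertex 1.595 3.46 4.161
endloop
endfacet
facet normal -0.200 0.979 -0.031
outer loop
vertex 0.534 3.227 3.63
vertex 1.595 3.46 4.161
vertex 1.521 3.407 2.955
endloop
endfacet
facet normal -0.510 0.639 -0.576
outer loop
vertex 0.534 3.227 3.63
vertex 1.521 3.407 2.955
vertex 0.745 2.527 2.667
endloop
endfacet
facet normal -0.942 0.138 -0.306
outer loop
vertex 0.534 3.227 3.63
vertex 0.745 2.527 2.667
vertex 0.339 2.035 3.694
endloop
endfacet
facet normal -0.899 0.169 0.405
outer loop
vertex 0.534 3.227 3.63
vertex 0.339 2.035 3.694
vertex 0.864 2.612 4.618
endloop
endfacet
facet normal 0.502 0.862 -0.069
outer loop
vertex 1.521 3.407 2.955
vertex 1.595 3.46 4.161
vertex 2.461 2.905 3.526
endloop
endfacet
facet normal 0.115 0.392 0.913
outer loop
vertex 1.595 3.46 4.161
vertex 0.864 2.612 4.618
vertex 2.055 2.413 4.553
endloop
endfacet
facet normal -0.627 -0.449 0.637
outer loop
vertex 0.864 2.612 4.618
vertex 0.339 2.035 3.694
vertex 1.279 1.533 4.265
endloop
endfacet
facet normal -0.697 -0.499 -0.515
outer loop
vertex 0.339 2.035 3.694
vertex 0.745 2.527 2.667
vertex 1.205 1.48 3.059
endloop
endfacet
facet normal 0.000 0.311 -0.950
outer loop
vertex 0.745 2.527 2.667
vertex 1.521 3.407 2.955
vertex 1.936 2.328 2.602
endloop
endfacet
facet normal 0.942 -0.138 0.306
outer loop
vertex 2.266 1.713 3.59
vertex 2.461 2.905 3.526
vertex 2.055 2.413 4.553
endloop
endfacet
facet normal 0.510 -0.639 0.576
outer loop
vertex 2.266 1.713 3.59
vertex 2.055 2.413 4.553
vertex 1.279 1.533 4.265
endloop
endfacet
facet normal 0.200 -0.979 0.031
outer loop
vertex 2.266 1.713 3.59
vertex 1.279 1.533 4.265
vertex 1.205 1.48 3.059
endloop
endfacet
facet normal 0.440 -0.689 -0.576
outer loop
vertex 2.266 1.713 3.59
vertex 1.205 1.48 3.059
vertex 1.936 2.328 2.602
endloop
endfacet
facet normal 0.899 -0.169 -0.405
outer loop
vertex 2.266 1.713 3.59
vertex 1.936 2.328 2.602
vertex 2.461 2.905 3.526
endloop
endfacet
facet normal 0.697 0.499 0.515
outer loop
vertex 2.055 2.413 4.553
vertex 2.461 2.905 3.526
vertex 1.595 3.46 4.161
endloop
endfacet
facet normal -0.000 -0.311 0.950
outer loop
vertex 1.279 1.533 4.265
vertex 2.055 2.413 4.553
vertex 0.864 2.612 4.618
endloop
endfacet
facet normal -0.502 -0.862 0.069
outer loop
vertex 1.205 1.48 3.059
vertex 1.279 1.533 4.265
vertex 0.339 2.035 3.694
endloop
endfacet
facet normal -0.115 -0.392 -0.913
outer loop
vertex 1.936 2.328 2.602
vertex 1.205 1.48 3.059
vertex 0.745 2.527 2.667
endloop
endfacet
facet normal 0.627 0.449 -0.637
outer loop
vertex 2.461 2.905 3.526
vertex 1.936 2.328 2.602
vertex 1.521 3.407 2.955
endloop
endfacet

endsolid


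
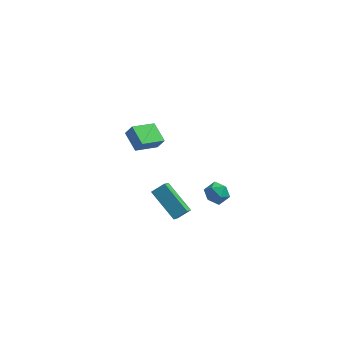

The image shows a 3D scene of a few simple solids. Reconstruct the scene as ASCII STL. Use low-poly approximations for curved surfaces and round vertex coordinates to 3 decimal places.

solid 
facet normal -0.753 -0.438 -0.490
outer loop
vertex -0.22 -1.773 -0.081
vertex -0.17 -0.538 -1.263
vertex 1.179 -2.912 -1.213
endloop
endfacet
facet normal -0.029 -0.722 0.691
outer loop
vertex 1.85 -2.522 -0.777
vertex -0.22 -1.773 -0.081
vertex 1.179 -2.912 -1.213
endloop
endfacet
facet normal -0.753 -0.438 -0.490
outer loop
vertex 1.179 -2.912 -1.213
vertex -0.17 -0.538 -1.263
vertex 1.229 -1.677 -2.395
endloop
endfacet
facet normal 0.656 -0.535 -0.532
outer loop
vertex 1.229 -1.677 -2.395
vertex 1.85 -2.522 -0.777
vertex 1.179 -2.912 -1.213
endloop
endfacet
facet normal -0.656 0.535 0.532
outer loop
vertex -0.22 -1.773 -0.081
vertex 0.501 -0.148 -0.827
vertex -0.17 -0.538 -1.263
endloop
endfacet
facet normal -0.029 -0.722 0.691
outer loop
vertex 0.451 -1.383 0.355
vertex -0.22 -1.773 -0.081
vertex 1.85 -2.522 -0.777
endloop
endfacet
facet normal -0.656 0.535 0.532
outer loop
vertex 0.451 -1.383 0.355
vertex 0.501 -0.148 -0.827
vertex -0.22 -1.773 -0.081
endloop
endfacet
facet normal 0.029 0.722 -0.691
outer loop
vertex -0.17 -0.538 -1.263
vertex 0.501 -0.148 -0.827
vertex 1.229 -1.677 -2.395
endloop
endfacet
facet normal 0.656 -0.535 -0.532
outer loop
vertex 1.9 -1.287 -1.959
vertex 1.85 -2.522 -0.777
vertex 1.229 -1.677 -2.395
endloop
endfacet
facet normal 0.029 0.722 -0.691
outer loop
vertex 1.229 -1.677 -2.395
vertex 0.501 -0.148 -0.827
vertex 1.9 -1.287 -1.959
endloop
endfacet
facet normal 0.753 0.438 0.490
outer loop
vertex 1.9 -1.287 -1.959
vertex 0.451 -1.383 0.355
vertex 1.85 -2.522 -0.777
endloop
endfacet
facet normal 0.753 0.438 0.490
outer loop
vertex 0.501 -0.148 -0.827
vertex 0.451 -1.383 0.355
vertex 1.9 -1.287 -1.959
endloop
endfacet
facet normal -0.506 0.071 -0.860
outer loop
vertex -1.823 2.736 -0.986
vertex -2.57 3.784 -0.46
vertex -0.71 3.814 -1.553
endloop
endfacet
facet normal 0.538 -0.754 -0.378
outer loop
vertex -0.29 3.756 -0.84
vertex -1.823 2.736 -0.986
vertex -0.71 3.814 -1.553
endloop
endfacet
facet normal -0.506 0.071 -0.860
outer loop
vertex -0.71 3.814 -1.553
vertex -2.57 3.784 -0.46
vertex -1.457 4.862 -1.027
endloop
endfacet
facet normal 0.674 0.653 -0.344
outer loop
vertex -1.457 4.862 -1.027
vertex -0.29 3.756 -0.84
vertex -0.71 3.814 -1.553
endloop
endfacet
facet normal -0.674 -0.653 0.344
outer loop
vertex -1.823 2.736 -0.986
vertex -2.15 3.726 0.253
vertex -2.57 3.784 -0.46
endloop
endfacet
facet normal 0.538 -0.754 -0.378
outer loop
vertex -1.403 2.678 -0.273
vertex -1.823 2.736 -0.986
vertex -0.29 3.756 -0.84
endloop
endfacet
facet normal -0.674 -0.653 0.344
outer loop
vertex -1.403 2.678 -0.273
vertex -2.15 3.726 0.253
vertex -1.823 2.736 -0.986
endloop
endfacet
facet normal -0.538 0.754 0.378
outer loop
vertex -2.57 3.784 -0.46
vertex -2.15 3.726 0.253
vertex -1.457 4.862 -1.027
endloop
endfacet
facet normal 0.674 0.653 -0.344
outer loop
vertex -1.037 4.804 -0.314
vertex -0.29 3.756 -0.84
vertex -1.457 4.862 -1.027
endloop
endfacet
facet normal -0.538 0.754 0.378
outer loop
vertex -1.457 4.862 -1.027
vertex -2.15 3.726 0.253
vertex -1.037 4.804 -0.314
endloop
endfacet
facet normal 0.506 -0.071 0.860
outer loop
vertex -1.037 4.804 -0.314
vertex -1.403 2.678 -0.273
vertex -0.29 3.756 -0.84
endloop
endfacet
facet normal 0.506 -0.071 0.860
outer loop
vertex -2.15 3.726 0.253
vertex -1.403 2.678 -0.273
vertex -1.037 4.804 -0.314
endloop
endfacet
facet normal -0.816 -0.386 0.429
outer loop
vertex 2.886 -3.655 2.497
vertex 3.166 -4.352 2.402
vertex 3.317 -3.967 3.036
endloop
endfacet
facet normal -0.675 0.261 0.690
outer loop
vertex 2.886 -3.655 2.497
vertex 3.317 -3.967 3.036
vertex 3.41 -3.239 2.852
endloop
endfacet
facet normal -0.674 0.724 0.147
outer loop
vertex 2.886 -3.655 2.497
vertex 3.41 -3.239 2.852
vertex 3.317 -3.173 2.103
endloop
endfacet
facet normal -0.816 0.361 -0.451
outer loop
vertex 2.886 -3.655 2.497
vertex 3.317 -3.173 2.103
vertex 3.166 -3.861 1.825
endloop
endfacet
facet normal -0.904 -0.325 -0.277
outer loop
vertex 2.886 -3.655 2.497
vertex 3.166 -3.861 1.825
vertex 3.166 -4.352 2.402
endloop
endfacet
facet normal -0.017 0.247 0.969
outer loop
vertex 3.41 -3.239 2.852
vertex 3.317 -3.967 3.036
vertex 4.014 -3.679 2.975
endloop
endfacet
facet normal -0.248 -0.801 0.545
outer loop
vertex 3.317 -3.967 3.036
vertex 3.166 -4.352 2.402
vertex 3.863 -4.367 2.697
endloop
endfacet
facet normal -0.389 -0.701 -0.597
outer loop
vertex 3.166 -4.352 2.402
vertex 3.166 -3.861 1.825
vertex 3.77 -4.301 1.948
endloop
endfacet
facet normal -0.246 0.409 -0.879
outer loop
vertex 3.166 -3.861 1.825
vertex 3.317 -3.173 2.103
vertex 3.863 -3.573 1.764
endloop
endfacet
facet normal -0.017 0.996 0.090
outer loop
vertex 3.317 -3.173 2.103
vertex 3.41 -3.239 2.852
vertex 4.014 -3.188 2.398
endloop
endfacet
facet normal 0.816 -0.361 0.451
outer loop
vertex 4.294 -3.885 2.303
vertex 4.014 -3.679 2.975
vertex 3.863 -4.367 2.697
endloop
endfacet
facet normal 0.674 -0.724 -0.147
outer loop
vertex 4.294 -3.885 2.303
vertex 3.863 -4.367 2.697
vertex 3.77 -4.301 1.948
endloop
endfacet
facet normal 0.675 -0.261 -0.690
outer loop
vertex 4.294 -3.885 2.303
vertex 3.77 -4.301 1.948
vertex 3.863 -3.573 1.764
endloop
endfacet
facet normal 0.816 0.386 -0.429
outer loop
vertex 4.294 -3.885 2.303
vertex 3.863 -3.573 1.764
vertex 4.014 -3.188 2.398
endloop
endfacet
facet normal 0.904 0.325 0.277
outer loop
vertex 4.294 -3.885 2.303
vertex 4.014 -3.188 2.398
vertex 4.014 -3.679 2.975
endloop
endfacet
facet normal 0.246 -0.409 0.879
outer loop
vertex 3.863 -4.367 2.697
vertex 4.014 -3.679 2.975
vertex 3.317 -3.967 3.036
endloop
endfacet
facet normal 0.017 -0.996 -0.090
outer loop
vertex 3.77 -4.301 1.948
vertex 3.863 -4.367 2.697
vertex 3.166 -4.352 2.402
endloop
endfacet
facet normal 0.017 -0.247 -0.969
outer loop
vertex 3.863 -3.573 1.764
vertex 3.77 -4.301 1.948
vertex 3.166 -3.861 1.825
endloop
endfacet
facet normal 0.248 0.801 -0.545
outer loop
vertex 4.014 -3.188 2.398
vertex 3.863 -3.573 1.764
vertex 3.317 -3.173 2.103
endloop
endfacet
facet normal 0.389 0.701 0.597
outer loop
vertex 4.014 -3.679 2.975
vertex 4.014 -3.188 2.398
vertex 3.41 -3.239 2.852
endloop
endfacet

endsolid


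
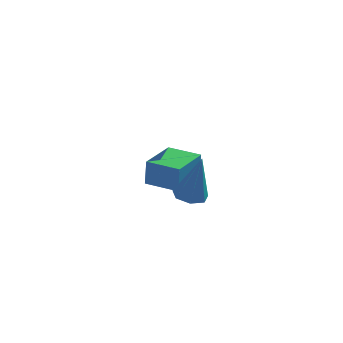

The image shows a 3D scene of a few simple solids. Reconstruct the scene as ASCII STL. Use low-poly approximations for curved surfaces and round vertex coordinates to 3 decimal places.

solid 
facet normal -0.907 0.421 0.008
outer loop
vertex -3.232 0.804 -3.013
vertex -2.432 2.53 -3.179
vertex -3.287 0.71 -4.249
endloop
endfacet
facet normal -0.419 -0.904 0.087
outer loop
vertex -1.908 0.07 -4.261
vertex -3.232 0.804 -3.013
vertex -3.287 0.71 -4.249
endloop
endfacet
facet normal -0.907 0.421 0.008
outer loop
vertex -3.287 0.71 -4.249
vertex -2.432 2.53 -3.179
vertex -2.486 2.437 -4.415
endloop
endfacet
facet normal -0.044 -0.075 -0.996
outer loop
vertex -2.486 2.437 -4.415
vertex -1.908 0.07 -4.261
vertex -3.287 0.71 -4.249
endloop
endfacet
facet normal 0.044 0.076 0.996
outer loop
vertex -3.232 0.804 -3.013
vertex -1.053 1.89 -3.191
vertex -2.432 2.53 -3.179
endloop
endfacet
facet normal -0.420 -0.904 0.086
outer loop
vertex -1.854 0.163 -3.025
vertex -3.232 0.804 -3.013
vertex -1.908 0.07 -4.261
endloop
endfacet
facet normal 0.044 0.075 0.996
outer loop
vertex -1.854 0.163 -3.025
vertex -1.053 1.89 -3.191
vertex -3.232 0.804 -3.013
endloop
endfacet
facet normal 0.419 0.904 -0.086
outer loop
vertex -2.432 2.53 -3.179
vertex -1.053 1.89 -3.191
vertex -2.486 2.437 -4.415
endloop
endfacet
facet normal -0.044 -0.076 -0.996
outer loop
vertex -1.108 1.796 -4.427
vertex -1.908 0.07 -4.261
vertex -2.486 2.437 -4.415
endloop
endfacet
facet normal 0.420 0.904 -0.087
outer loop
vertex -2.486 2.437 -4.415
vertex -1.053 1.89 -3.191
vertex -1.108 1.796 -4.427
endloop
endfacet
facet normal 0.907 -0.421 -0.008
outer loop
vertex -1.108 1.796 -4.427
vertex -1.854 0.163 -3.025
vertex -1.908 0.07 -4.261
endloop
endfacet
facet normal 0.907 -0.421 -0.008
outer loop
vertex -1.053 1.89 -3.191
vertex -1.854 0.163 -3.025
vertex -1.108 1.796 -4.427
endloop
endfacet
facet normal -0.210 0.015 -0.978
outer loop
vertex -0.702 -3.812 -2.353
vertex -1.262 -3.395 -2.226
vertex -0.593 -3.205 -2.367
endloop
endfacet
facet normal 0.981 -0.174 0.082
outer loop
vertex -0.702 -3.812 -2.353
vertex -0.593 -3.205 -2.367
vertex -0.818 -3.425 -0.154
endloop
endfacet
facet normal -0.210 0.013 -0.978
outer loop
vertex -0.593 -3.205 -2.367
vertex -1.262 -3.395 -2.226
vertex -0.988 -2.742 -2.276
endloop
endfacet
facet normal 0.767 0.627 0.140
outer loop
vertex -0.593 -3.205 -2.367
vertex -0.988 -2.742 -2.276
vertex -0.818 -3.425 -0.154
endloop
endfacet
facet normal -0.210 0.013 -0.978
outer loop
vertex -0.988 -2.742 -2.276
vertex -1.262 -3.395 -2.226
vertex -1.59 -2.77 -2.147
endloop
endfacet
facet normal 0.021 0.952 0.305
outer loop
vertex -0.988 -2.742 -2.276
vertex -1.59 -2.77 -2.147
vertex -0.818 -3.425 -0.154
endloop
endfacet
facet normal -0.209 0.014 -0.978
outer loop
vertex -1.59 -2.77 -2.147
vertex -1.262 -3.395 -2.226
vertex -1.945 -3.269 -2.078
endloop
endfacet
facet normal -0.696 0.558 0.453
outer loop
vertex -1.59 -2.77 -2.147
vertex -1.945 -3.269 -2.078
vertex -0.818 -3.425 -0.154
endloop
endfacet
facet normal -0.209 0.015 -0.978
outer loop
vertex -1.945 -3.269 -2.078
vertex -1.262 -3.395 -2.226
vertex -1.786 -3.863 -2.121
endloop
endfacet
facet normal -0.842 -0.260 0.472
outer loop
vertex -1.945 -3.269 -2.078
vertex -1.786 -3.863 -2.121
vertex -0.818 -3.425 -0.154
endloop
endfacet
facet normal -0.209 0.015 -0.978
outer loop
vertex -1.786 -3.863 -2.121
vertex -1.262 -3.395 -2.226
vertex -1.233 -4.104 -2.243
endloop
endfacet
facet normal -0.309 -0.885 0.349
outer loop
vertex -1.786 -3.863 -2.121
vertex -1.233 -4.104 -2.243
vertex -0.818 -3.425 -0.154
endloop
endfacet
facet normal -0.211 0.015 -0.977
outer loop
vertex -1.233 -4.104 -2.243
vertex -1.262 -3.395 -2.226
vertex -0.702 -3.812 -2.353
endloop
endfacet
facet normal 0.502 -0.847 0.176
outer loop
vertex -1.233 -4.104 -2.243
vertex -0.702 -3.812 -2.353
vertex -0.818 -3.425 -0.154
endloop
endfacet

endsolid


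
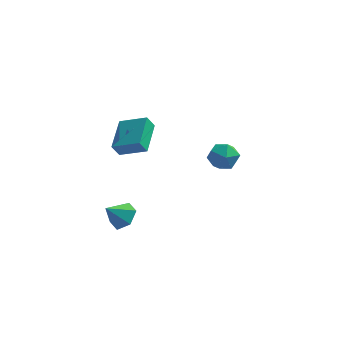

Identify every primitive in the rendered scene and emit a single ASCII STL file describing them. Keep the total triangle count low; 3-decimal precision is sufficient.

solid 
facet normal 0.571 0.427 -0.701
outer loop
vertex -1.897 -1.016 -4.393
vertex -2.445 -0.302 -4.404
vertex -1.741 -0.321 -3.843
endloop
endfacet
facet normal 0.410 -0.621 0.668
outer loop
vertex -1.897 -1.016 -4.393
vertex -1.741 -0.321 -3.843
vertex -3.215 -0.878 -3.456
endloop
endfacet
facet normal 0.571 0.426 -0.702
outer loop
vertex -1.741 -0.321 -3.843
vertex -2.445 -0.302 -4.404
vertex -2.288 0.393 -3.854
endloop
endfacet
facet normal 0.193 0.163 0.968
outer loop
vertex -1.741 -0.321 -3.843
vertex -2.288 0.393 -3.854
vertex -3.215 -0.878 -3.456
endloop
endfacet
facet normal 0.570 0.427 -0.702
outer loop
vertex -2.288 0.393 -3.854
vertex -2.445 -0.302 -4.404
vertex -2.992 0.412 -4.414
endloop
endfacet
facet normal -0.502 0.570 0.651
outer loop
vertex -2.288 0.393 -3.854
vertex -2.992 0.412 -4.414
vertex -3.215 -0.878 -3.456
endloop
endfacet
facet normal 0.570 0.427 -0.702
outer loop
vertex -2.992 0.412 -4.414
vertex -2.445 -0.302 -4.404
vertex -3.149 -0.283 -4.964
endloop
endfacet
facet normal -0.980 0.195 0.034
outer loop
vertex -2.992 0.412 -4.414
vertex -3.149 -0.283 -4.964
vertex -3.215 -0.878 -3.456
endloop
endfacet
facet normal 0.570 0.427 -0.702
outer loop
vertex -3.149 -0.283 -4.964
vertex -2.445 -0.302 -4.404
vertex -2.601 -0.997 -4.953
endloop
endfacet
facet normal -0.763 -0.589 -0.266
outer loop
vertex -3.149 -0.283 -4.964
vertex -2.601 -0.997 -4.953
vertex -3.215 -0.878 -3.456
endloop
endfacet
facet normal 0.570 0.427 -0.702
outer loop
vertex -2.601 -0.997 -4.953
vertex -2.445 -0.302 -4.404
vertex -1.897 -1.016 -4.393
endloop
endfacet
facet normal -0.068 -0.996 0.051
outer loop
vertex -2.601 -0.997 -4.953
vertex -1.897 -1.016 -4.393
vertex -3.215 -0.878 -3.456
endloop
endfacet
facet normal -0.917 0.106 -0.385
outer loop
vertex -3.586 2.053 -0.849
vertex -3.632 4.007 -0.199
vertex -3.239 2.312 -1.604
endloop
endfacet
facet normal 0.022 -0.949 -0.316
outer loop
vertex -1.708 2.133 -0.961
vertex -3.586 2.053 -0.849
vertex -3.239 2.312 -1.604
endloop
endfacet
facet normal -0.917 0.106 -0.385
outer loop
vertex -3.239 2.312 -1.604
vertex -3.632 4.007 -0.199
vertex -3.285 4.266 -0.954
endloop
endfacet
facet normal 0.399 0.298 -0.867
outer loop
vertex -3.285 4.266 -0.954
vertex -1.708 2.133 -0.961
vertex -3.239 2.312 -1.604
endloop
endfacet
facet normal -0.399 -0.298 0.867
outer loop
vertex -3.586 2.053 -0.849
vertex -2.101 3.828 0.444
vertex -3.632 4.007 -0.199
endloop
endfacet
facet normal 0.022 -0.949 -0.316
outer loop
vertex -2.055 1.874 -0.206
vertex -3.586 2.053 -0.849
vertex -1.708 2.133 -0.961
endloop
endfacet
facet normal -0.399 -0.298 0.867
outer loop
vertex -2.055 1.874 -0.206
vertex -2.101 3.828 0.444
vertex -3.586 2.053 -0.849
endloop
endfacet
facet normal -0.022 0.949 0.316
outer loop
vertex -3.632 4.007 -0.199
vertex -2.101 3.828 0.444
vertex -3.285 4.266 -0.954
endloop
endfacet
facet normal 0.399 0.298 -0.867
outer loop
vertex -1.754 4.087 -0.311
vertex -1.708 2.133 -0.961
vertex -3.285 4.266 -0.954
endloop
endfacet
facet normal -0.022 0.949 0.316
outer loop
vertex -3.285 4.266 -0.954
vertex -2.101 3.828 0.444
vertex -1.754 4.087 -0.311
endloop
endfacet
facet normal 0.917 -0.106 0.385
outer loop
vertex -1.754 4.087 -0.311
vertex -2.055 1.874 -0.206
vertex -1.708 2.133 -0.961
endloop
endfacet
facet normal 0.917 -0.106 0.385
outer loop
vertex -2.101 3.828 0.444
vertex -2.055 1.874 -0.206
vertex -1.754 4.087 -0.311
endloop
endfacet
facet normal -0.773 0.623 -0.122
outer loop
vertex 2.876 -1.855 2.255
vertex 2.311 -2.516 2.463
vertex 2.636 -1.987 3.105
endloop
endfacet
facet normal -0.193 0.976 0.097
outer loop
vertex 2.876 -1.855 2.255
vertex 2.636 -1.987 3.105
vertex 3.487 -1.799 2.905
endloop
endfacet
facet normal 0.326 0.865 -0.381
outer loop
vertex 2.876 -1.855 2.255
vertex 3.487 -1.799 2.905
vertex 3.688 -2.212 2.138
endloop
endfacet
facet normal 0.066 0.443 -0.894
outer loop
vertex 2.876 -1.855 2.255
vertex 3.688 -2.212 2.138
vertex 2.961 -2.655 1.865
endloop
endfacet
facet normal -0.613 0.293 -0.734
outer loop
vertex 2.876 -1.855 2.255
vertex 2.961 -2.655 1.865
vertex 2.311 -2.516 2.463
endloop
endfacet
facet normal 0.015 0.695 0.718
outer loop
vertex 3.487 -1.799 2.905
vertex 2.636 -1.987 3.105
vertex 3.299 -2.425 3.515
endloop
endfacet
facet normal -0.923 0.124 0.365
outer loop
vertex 2.636 -1.987 3.105
vertex 2.311 -2.516 2.463
vertex 2.572 -2.868 3.242
endloop
endfacet
facet normal -0.663 -0.410 -0.626
outer loop
vertex 2.311 -2.516 2.463
vertex 2.961 -2.655 1.865
vertex 2.773 -3.281 2.475
endloop
endfacet
facet normal 0.435 -0.169 -0.884
outer loop
vertex 2.961 -2.655 1.865
vertex 3.688 -2.212 2.138
vertex 3.624 -3.093 2.275
endloop
endfacet
facet normal 0.855 0.516 -0.054
outer loop
vertex 3.688 -2.212 2.138
vertex 3.487 -1.799 2.905
vertex 3.949 -2.564 2.917
endloop
endfacet
facet normal -0.066 -0.443 0.894
outer loop
vertex 3.384 -3.225 3.125
vertex 3.299 -2.425 3.515
vertex 2.572 -2.868 3.242
endloop
endfacet
facet normal -0.326 -0.865 0.381
outer loop
vertex 3.384 -3.225 3.125
vertex 2.572 -2.868 3.242
vertex 2.773 -3.281 2.475
endloop
endfacet
facet normal 0.193 -0.976 -0.097
outer loop
vertex 3.384 -3.225 3.125
vertex 2.773 -3.281 2.475
vertex 3.624 -3.093 2.275
endloop
endfacet
facet normal 0.773 -0.623 0.122
outer loop
vertex 3.384 -3.225 3.125
vertex 3.624 -3.093 2.275
vertex 3.949 -2.564 2.917
endloop
endfacet
facet normal 0.613 -0.293 0.734
outer loop
vertex 3.384 -3.225 3.125
vertex 3.949 -2.564 2.917
vertex 3.299 -2.425 3.515
endloop
endfacet
facet normal -0.435 0.169 0.884
outer loop
vertex 2.572 -2.868 3.242
vertex 3.299 -2.425 3.515
vertex 2.636 -1.987 3.105
endloop
endfacet
facet normal -0.855 -0.516 0.054
outer loop
vertex 2.773 -3.281 2.475
vertex 2.572 -2.868 3.242
vertex 2.311 -2.516 2.463
endloop
endfacet
facet normal -0.015 -0.695 -0.718
outer loop
vertex 3.624 -3.093 2.275
vertex 2.773 -3.281 2.475
vertex 2.961 -2.655 1.865
endloop
endfacet
facet normal 0.923 -0.124 -0.365
outer loop
vertex 3.949 -2.564 2.917
vertex 3.624 -3.093 2.275
vertex 3.688 -2.212 2.138
endloop
endfacet
facet normal 0.663 0.410 0.626
outer loop
vertex 3.299 -2.425 3.515
vertex 3.949 -2.564 2.917
vertex 3.487 -1.799 2.905
endloop
endfacet

endsolid


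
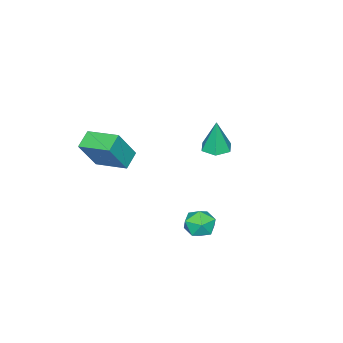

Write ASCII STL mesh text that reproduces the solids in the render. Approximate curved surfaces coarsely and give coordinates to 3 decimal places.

solid 
facet normal 0.083 0.558 0.826
outer loop
vertex 1.245 2.805 -2.125
vertex 1.592 1.995 -1.612
vertex 2.246 2.611 -2.094
endloop
endfacet
facet normal 0.178 0.955 0.240
outer loop
vertex 1.245 2.805 -2.125
vertex 2.246 2.611 -2.094
vertex 1.811 2.911 -2.967
endloop
endfacet
facet normal -0.409 0.898 -0.162
outer loop
vertex 1.245 2.805 -2.125
vertex 1.811 2.911 -2.967
vertex 0.888 2.481 -3.024
endloop
endfacet
facet normal -0.867 0.467 0.176
outer loop
vertex 1.245 2.805 -2.125
vertex 0.888 2.481 -3.024
vertex 0.753 1.915 -2.186
endloop
endfacet
facet normal -0.562 0.257 0.786
outer loop
vertex 1.245 2.805 -2.125
vertex 0.753 1.915 -2.186
vertex 1.592 1.995 -1.612
endloop
endfacet
facet normal 0.725 0.677 -0.128
outer loop
vertex 1.811 2.911 -2.967
vertex 2.246 2.611 -2.094
vertex 2.507 2.165 -2.974
endloop
endfacet
facet normal 0.570 0.037 0.821
outer loop
vertex 2.246 2.611 -2.094
vertex 1.592 1.995 -1.612
vertex 2.372 1.599 -2.136
endloop
endfacet
facet normal -0.475 -0.450 0.756
outer loop
vertex 1.592 1.995 -1.612
vertex 0.753 1.915 -2.186
vertex 1.449 1.169 -2.193
endloop
endfacet
facet normal -0.967 -0.111 -0.231
outer loop
vertex 0.753 1.915 -2.186
vertex 0.888 2.481 -3.024
vertex 1.014 1.469 -3.066
endloop
endfacet
facet normal -0.225 0.586 -0.778
outer loop
vertex 0.888 2.481 -3.024
vertex 1.811 2.911 -2.967
vertex 1.668 2.085 -3.548
endloop
endfacet
facet normal 0.867 -0.467 -0.176
outer loop
vertex 2.015 1.275 -3.035
vertex 2.507 2.165 -2.974
vertex 2.372 1.599 -2.136
endloop
endfacet
facet normal 0.409 -0.898 0.162
outer loop
vertex 2.015 1.275 -3.035
vertex 2.372 1.599 -2.136
vertex 1.449 1.169 -2.193
endloop
endfacet
facet normal -0.178 -0.955 -0.240
outer loop
vertex 2.015 1.275 -3.035
vertex 1.449 1.169 -2.193
vertex 1.014 1.469 -3.066
endloop
endfacet
facet normal -0.083 -0.558 -0.826
outer loop
vertex 2.015 1.275 -3.035
vertex 1.014 1.469 -3.066
vertex 1.668 2.085 -3.548
endloop
endfacet
facet normal 0.562 -0.257 -0.786
outer loop
vertex 2.015 1.275 -3.035
vertex 1.668 2.085 -3.548
vertex 2.507 2.165 -2.974
endloop
endfacet
facet normal 0.967 0.111 0.231
outer loop
vertex 2.372 1.599 -2.136
vertex 2.507 2.165 -2.974
vertex 2.246 2.611 -2.094
endloop
endfacet
facet normal 0.225 -0.586 0.778
outer loop
vertex 1.449 1.169 -2.193
vertex 2.372 1.599 -2.136
vertex 1.592 1.995 -1.612
endloop
endfacet
facet normal -0.725 -0.677 0.128
outer loop
vertex 1.014 1.469 -3.066
vertex 1.449 1.169 -2.193
vertex 0.753 1.915 -2.186
endloop
endfacet
facet normal -0.570 -0.037 -0.821
outer loop
vertex 1.668 2.085 -3.548
vertex 1.014 1.469 -3.066
vertex 0.888 2.481 -3.024
endloop
endfacet
facet normal 0.475 0.450 -0.756
outer loop
vertex 2.507 2.165 -2.974
vertex 1.668 2.085 -3.548
vertex 1.811 2.911 -2.967
endloop
endfacet
facet normal -0.490 0.141 -0.860
outer loop
vertex 2.942 -3.291 2.002
vertex 2.807 -1.306 2.405
vertex 3.985 -3.106 1.439
endloop
endfacet
facet normal 0.066 -0.978 -0.198
outer loop
vertex 5.053 -3.414 3.315
vertex 2.942 -3.291 2.002
vertex 3.985 -3.106 1.439
endloop
endfacet
facet normal -0.490 0.141 -0.860
outer loop
vertex 3.985 -3.106 1.439
vertex 2.807 -1.306 2.405
vertex 3.85 -1.121 1.842
endloop
endfacet
facet normal 0.869 0.154 -0.470
outer loop
vertex 3.85 -1.121 1.842
vertex 5.053 -3.414 3.315
vertex 3.985 -3.106 1.439
endloop
endfacet
facet normal -0.869 -0.154 0.470
outer loop
vertex 2.942 -3.291 2.002
vertex 3.875 -1.614 4.281
vertex 2.807 -1.306 2.405
endloop
endfacet
facet normal 0.066 -0.978 -0.198
outer loop
vertex 4.01 -3.599 3.878
vertex 2.942 -3.291 2.002
vertex 5.053 -3.414 3.315
endloop
endfacet
facet normal -0.869 -0.154 0.470
outer loop
vertex 4.01 -3.599 3.878
vertex 3.875 -1.614 4.281
vertex 2.942 -3.291 2.002
endloop
endfacet
facet normal -0.066 0.978 0.198
outer loop
vertex 2.807 -1.306 2.405
vertex 3.875 -1.614 4.281
vertex 3.85 -1.121 1.842
endloop
endfacet
facet normal 0.869 0.154 -0.470
outer loop
vertex 4.918 -1.429 3.718
vertex 5.053 -3.414 3.315
vertex 3.85 -1.121 1.842
endloop
endfacet
facet normal -0.066 0.978 0.198
outer loop
vertex 3.85 -1.121 1.842
vertex 3.875 -1.614 4.281
vertex 4.918 -1.429 3.718
endloop
endfacet
facet normal 0.490 -0.141 0.860
outer loop
vertex 4.918 -1.429 3.718
vertex 4.01 -3.599 3.878
vertex 5.053 -3.414 3.315
endloop
endfacet
facet normal 0.490 -0.141 0.860
outer loop
vertex 3.875 -1.614 4.281
vertex 4.01 -3.599 3.878
vertex 4.918 -1.429 3.718
endloop
endfacet
facet normal -0.051 -0.031 -0.998
outer loop
vertex -2.422 -0.714 -0.121
vertex -3.234 -0.283 -0.093
vertex -2.456 0.205 -0.148
endloop
endfacet
facet normal 0.953 0.044 0.299
outer loop
vertex -2.422 -0.714 -0.121
vertex -2.456 0.205 -0.148
vertex -3.126 -0.217 2.053
endloop
endfacet
facet normal -0.051 -0.031 -0.998
outer loop
vertex -2.456 0.205 -0.148
vertex -3.234 -0.283 -0.093
vertex -3.268 0.636 -0.12
endloop
endfacet
facet normal 0.455 0.838 0.299
outer loop
vertex -2.456 0.205 -0.148
vertex -3.268 0.636 -0.12
vertex -3.126 -0.217 2.053
endloop
endfacet
facet normal -0.050 -0.031 -0.998
outer loop
vertex -3.268 0.636 -0.12
vertex -3.234 -0.283 -0.093
vertex -4.046 0.148 -0.066
endloop
endfacet
facet normal -0.481 0.805 0.347
outer loop
vertex -3.268 0.636 -0.12
vertex -4.046 0.148 -0.066
vertex -3.126 -0.217 2.053
endloop
endfacet
facet normal -0.050 -0.031 -0.998
outer loop
vertex -4.046 0.148 -0.066
vertex -3.234 -0.283 -0.093
vertex -4.012 -0.771 -0.039
endloop
endfacet
facet normal -0.918 -0.022 0.395
outer loop
vertex -4.046 0.148 -0.066
vertex -4.012 -0.771 -0.039
vertex -3.126 -0.217 2.053
endloop
endfacet
facet normal -0.050 -0.031 -0.998
outer loop
vertex -4.012 -0.771 -0.039
vertex -3.234 -0.283 -0.093
vertex -3.2 -1.202 -0.066
endloop
endfacet
facet normal -0.421 -0.817 0.394
outer loop
vertex -4.012 -0.771 -0.039
vertex -3.2 -1.202 -0.066
vertex -3.126 -0.217 2.053
endloop
endfacet
facet normal -0.051 -0.031 -0.998
outer loop
vertex -3.2 -1.202 -0.066
vertex -3.234 -0.283 -0.093
vertex -2.422 -0.714 -0.121
endloop
endfacet
facet normal 0.516 -0.784 0.346
outer loop
vertex -3.2 -1.202 -0.066
vertex -2.422 -0.714 -0.121
vertex -3.126 -0.217 2.053
endloop
endfacet

endsolid


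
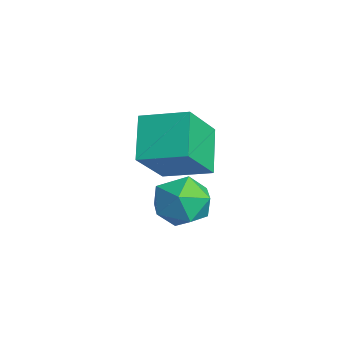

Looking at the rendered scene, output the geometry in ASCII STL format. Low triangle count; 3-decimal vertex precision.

solid 
facet normal -0.609 0.539 0.582
outer loop
vertex 3.05 -1.13 0.431
vertex 2.465 -1.941 0.57
vertex 3.231 -1.756 1.201
endloop
endfacet
facet normal 0.061 0.781 0.621
outer loop
vertex 3.05 -1.13 0.431
vertex 3.231 -1.756 1.201
vertex 3.999 -1.386 0.66
endloop
endfacet
facet normal 0.269 0.963 -0.037
outer loop
vertex 3.05 -1.13 0.431
vertex 3.999 -1.386 0.66
vertex 3.707 -1.342 -0.305
endloop
endfacet
facet normal -0.272 0.833 -0.483
outer loop
vertex 3.05 -1.13 0.431
vertex 3.707 -1.342 -0.305
vertex 2.759 -1.684 -0.361
endloop
endfacet
facet normal -0.815 0.571 -0.100
outer loop
vertex 3.05 -1.13 0.431
vertex 2.759 -1.684 -0.361
vertex 2.465 -1.941 0.57
endloop
endfacet
facet normal 0.476 0.246 0.844
outer loop
vertex 3.999 -1.386 0.66
vertex 3.231 -1.756 1.201
vertex 4.001 -2.356 0.941
endloop
endfacet
facet normal -0.607 -0.147 0.781
outer loop
vertex 3.231 -1.756 1.201
vertex 2.465 -1.941 0.57
vertex 3.053 -2.698 0.885
endloop
endfacet
facet normal -0.941 -0.096 -0.324
outer loop
vertex 2.465 -1.941 0.57
vertex 2.759 -1.684 -0.361
vertex 2.761 -2.654 -0.08
endloop
endfacet
facet normal -0.063 0.328 -0.943
outer loop
vertex 2.759 -1.684 -0.361
vertex 3.707 -1.342 -0.305
vertex 3.529 -2.284 -0.621
endloop
endfacet
facet normal 0.813 0.539 -0.221
outer loop
vertex 3.707 -1.342 -0.305
vertex 3.999 -1.386 0.66
vertex 4.295 -2.099 0.01
endloop
endfacet
facet normal 0.272 -0.833 0.483
outer loop
vertex 3.71 -2.91 0.149
vertex 4.001 -2.356 0.941
vertex 3.053 -2.698 0.885
endloop
endfacet
facet normal -0.269 -0.963 0.037
outer loop
vertex 3.71 -2.91 0.149
vertex 3.053 -2.698 0.885
vertex 2.761 -2.654 -0.08
endloop
endfacet
facet normal -0.061 -0.781 -0.621
outer loop
vertex 3.71 -2.91 0.149
vertex 2.761 -2.654 -0.08
vertex 3.529 -2.284 -0.621
endloop
endfacet
facet normal 0.609 -0.539 -0.582
outer loop
vertex 3.71 -2.91 0.149
vertex 3.529 -2.284 -0.621
vertex 4.295 -2.099 0.01
endloop
endfacet
facet normal 0.815 -0.571 0.100
outer loop
vertex 3.71 -2.91 0.149
vertex 4.295 -2.099 0.01
vertex 4.001 -2.356 0.941
endloop
endfacet
facet normal 0.063 -0.328 0.943
outer loop
vertex 3.053 -2.698 0.885
vertex 4.001 -2.356 0.941
vertex 3.231 -1.756 1.201
endloop
endfacet
facet normal -0.813 -0.539 0.221
outer loop
vertex 2.761 -2.654 -0.08
vertex 3.053 -2.698 0.885
vertex 2.465 -1.941 0.57
endloop
endfacet
facet normal -0.476 -0.246 -0.844
outer loop
vertex 3.529 -2.284 -0.621
vertex 2.761 -2.654 -0.08
vertex 2.759 -1.684 -0.361
endloop
endfacet
facet normal 0.607 0.147 -0.781
outer loop
vertex 4.295 -2.099 0.01
vertex 3.529 -2.284 -0.621
vertex 3.707 -1.342 -0.305
endloop
endfacet
facet normal 0.941 0.096 0.324
outer loop
vertex 4.001 -2.356 0.941
vertex 4.295 -2.099 0.01
vertex 3.999 -1.386 0.66
endloop
endfacet
facet normal -0.563 -0.783 -0.264
outer loop
vertex 3.909 -3.593 2.718
vertex 2.749 -3.109 3.756
vertex 3.068 -2.501 1.269
endloop
endfacet
facet normal 0.712 -0.296 -0.637
outer loop
vertex 3.951 -1.271 1.684
vertex 3.909 -3.593 2.718
vertex 3.068 -2.501 1.269
endloop
endfacet
facet normal -0.563 -0.783 -0.264
outer loop
vertex 3.068 -2.501 1.269
vertex 2.749 -3.109 3.756
vertex 1.908 -2.017 2.307
endloop
endfacet
facet normal -0.420 0.546 -0.724
outer loop
vertex 1.908 -2.017 2.307
vertex 3.951 -1.271 1.684
vertex 3.068 -2.501 1.269
endloop
endfacet
facet normal 0.420 -0.546 0.724
outer loop
vertex 3.909 -3.593 2.718
vertex 3.632 -1.879 4.171
vertex 2.749 -3.109 3.756
endloop
endfacet
facet normal 0.712 -0.296 -0.637
outer loop
vertex 4.792 -2.363 3.133
vertex 3.909 -3.593 2.718
vertex 3.951 -1.271 1.684
endloop
endfacet
facet normal 0.420 -0.546 0.724
outer loop
vertex 4.792 -2.363 3.133
vertex 3.632 -1.879 4.171
vertex 3.909 -3.593 2.718
endloop
endfacet
facet normal -0.712 0.296 0.637
outer loop
vertex 2.749 -3.109 3.756
vertex 3.632 -1.879 4.171
vertex 1.908 -2.017 2.307
endloop
endfacet
facet normal -0.420 0.546 -0.724
outer loop
vertex 2.791 -0.787 2.722
vertex 3.951 -1.271 1.684
vertex 1.908 -2.017 2.307
endloop
endfacet
facet normal -0.712 0.296 0.637
outer loop
vertex 1.908 -2.017 2.307
vertex 3.632 -1.879 4.171
vertex 2.791 -0.787 2.722
endloop
endfacet
facet normal 0.563 0.783 0.264
outer loop
vertex 2.791 -0.787 2.722
vertex 4.792 -2.363 3.133
vertex 3.951 -1.271 1.684
endloop
endfacet
facet normal 0.563 0.783 0.264
outer loop
vertex 3.632 -1.879 4.171
vertex 4.792 -2.363 3.133
vertex 2.791 -0.787 2.722
endloop
endfacet

endsolid


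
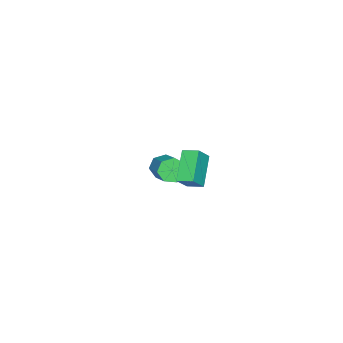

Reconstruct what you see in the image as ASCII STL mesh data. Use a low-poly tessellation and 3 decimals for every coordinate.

solid 
facet normal -0.679 -0.580 -0.450
outer loop
vertex -4.12 -4.042 -3.186
vertex -4.67 -3.829 -2.63
vertex -4.504 -3.473 -3.339
endloop
endfacet
facet normal 0.490 0.098 -0.866
outer loop
vertex -4.12 -4.042 -3.186
vertex -4.504 -3.473 -3.339
vertex -2.761 -2.884 -2.286
endloop
endfacet
facet normal 0.490 0.097 -0.866
outer loop
vertex -2.761 -2.884 -2.286
vertex -4.504 -3.473 -3.339
vertex -3.144 -2.315 -2.439
endloop
endfacet
facet normal 0.680 0.579 0.450
outer loop
vertex -2.761 -2.884 -2.286
vertex -3.144 -2.315 -2.439
vertex -3.31 -2.671 -1.73
endloop
endfacet
facet normal -0.680 -0.579 -0.450
outer loop
vertex -4.504 -3.473 -3.339
vertex -4.67 -3.829 -2.63
vertex -5.012 -3.172 -2.958
endloop
endfacet
facet normal -0.121 0.694 -0.710
outer loop
vertex -4.504 -3.473 -3.339
vertex -5.012 -3.172 -2.958
vertex -3.144 -2.315 -2.439
endloop
endfacet
facet normal -0.121 0.694 -0.710
outer loop
vertex -3.144 -2.315 -2.439
vertex -5.012 -3.172 -2.958
vertex -3.653 -2.014 -2.058
endloop
endfacet
facet normal 0.680 0.579 0.450
outer loop
vertex -3.144 -2.315 -2.439
vertex -3.653 -2.014 -2.058
vertex -3.31 -2.671 -1.73
endloop
endfacet
facet normal -0.680 -0.579 -0.450
outer loop
vertex -5.012 -3.172 -2.958
vertex -4.67 -3.829 -2.63
vertex -5.263 -3.366 -2.33
endloop
endfacet
facet normal -0.641 0.767 -0.019
outer loop
vertex -5.012 -3.172 -2.958
vertex -5.263 -3.366 -2.33
vertex -3.653 -2.014 -2.058
endloop
endfacet
facet normal -0.641 0.767 -0.018
outer loop
vertex -3.653 -2.014 -2.058
vertex -5.263 -3.366 -2.33
vertex -3.903 -2.208 -1.43
endloop
endfacet
facet normal 0.680 0.579 0.450
outer loop
vertex -3.653 -2.014 -2.058
vertex -3.903 -2.208 -1.43
vertex -3.31 -2.671 -1.73
endloop
endfacet
facet normal -0.680 -0.579 -0.450
outer loop
vertex -5.263 -3.366 -2.33
vertex -4.67 -3.829 -2.63
vertex -5.067 -3.908 -1.928
endloop
endfacet
facet normal -0.678 0.263 0.686
outer loop
vertex -5.263 -3.366 -2.33
vertex -5.067 -3.908 -1.928
vertex -3.903 -2.208 -1.43
endloop
endfacet
facet normal -0.678 0.263 0.686
outer loop
vertex -3.903 -2.208 -1.43
vertex -5.067 -3.908 -1.928
vertex -3.707 -2.75 -1.028
endloop
endfacet
facet normal 0.680 0.579 0.450
outer loop
vertex -3.903 -2.208 -1.43
vertex -3.707 -2.75 -1.028
vertex -3.31 -2.671 -1.73
endloop
endfacet
facet normal -0.680 -0.579 -0.450
outer loop
vertex -5.067 -3.908 -1.928
vertex -4.67 -3.829 -2.63
vertex -4.572 -4.391 -2.055
endloop
endfacet
facet normal -0.205 -0.440 0.875
outer loop
vertex -5.067 -3.908 -1.928
vertex -4.572 -4.391 -2.055
vertex -3.707 -2.75 -1.028
endloop
endfacet
facet normal -0.205 -0.440 0.875
outer loop
vertex -3.707 -2.75 -1.028
vertex -4.572 -4.391 -2.055
vertex -3.212 -3.233 -1.155
endloop
endfacet
facet normal 0.680 0.579 0.450
outer loop
vertex -3.707 -2.75 -1.028
vertex -3.212 -3.233 -1.155
vertex -3.31 -2.671 -1.73
endloop
endfacet
facet normal -0.679 -0.579 -0.451
outer loop
vertex -4.572 -4.391 -2.055
vertex -4.67 -3.829 -2.63
vertex -4.15 -4.451 -2.614
endloop
endfacet
facet normal 0.422 -0.811 0.406
outer loop
vertex -4.572 -4.391 -2.055
vertex -4.15 -4.451 -2.614
vertex -3.212 -3.233 -1.155
endloop
endfacet
facet normal 0.423 -0.811 0.404
outer loop
vertex -3.212 -3.233 -1.155
vertex -4.15 -4.451 -2.614
vertex -2.791 -3.292 -1.714
endloop
endfacet
facet normal 0.679 0.579 0.450
outer loop
vertex -3.212 -3.233 -1.155
vertex -2.791 -3.292 -1.714
vertex -3.31 -2.671 -1.73
endloop
endfacet
facet normal -0.679 -0.580 -0.450
outer loop
vertex -4.15 -4.451 -2.614
vertex -4.67 -3.829 -2.63
vertex -4.12 -4.042 -3.186
endloop
endfacet
facet normal 0.732 -0.571 -0.370
outer loop
vertex -4.15 -4.451 -2.614
vertex -4.12 -4.042 -3.186
vertex -2.791 -3.292 -1.714
endloop
endfacet
facet normal 0.732 -0.572 -0.370
outer loop
vertex -2.791 -3.292 -1.714
vertex -4.12 -4.042 -3.186
vertex -2.761 -2.884 -2.286
endloop
endfacet
facet normal 0.680 0.580 0.449
outer loop
vertex -2.791 -3.292 -1.714
vertex -2.761 -2.884 -2.286
vertex -3.31 -2.671 -1.73
endloop
endfacet
facet normal -0.693 0.136 -0.708
outer loop
vertex 0.947 0.502 2.885
vertex 0.909 1.368 3.088
vertex 2.293 0.853 1.636
endloop
endfacet
facet normal 0.042 -0.973 -0.228
outer loop
vertex 3.111 0.692 2.472
vertex 0.947 0.502 2.885
vertex 2.293 0.853 1.636
endloop
endfacet
facet normal -0.692 0.136 -0.708
outer loop
vertex 2.293 0.853 1.636
vertex 0.909 1.368 3.088
vertex 2.256 1.719 1.839
endloop
endfacet
facet normal 0.720 0.187 -0.668
outer loop
vertex 2.256 1.719 1.839
vertex 3.111 0.692 2.472
vertex 2.293 0.853 1.636
endloop
endfacet
facet normal -0.720 -0.188 0.668
outer loop
vertex 0.947 0.502 2.885
vertex 1.727 1.207 3.924
vertex 0.909 1.368 3.088
endloop
endfacet
facet normal 0.042 -0.973 -0.228
outer loop
vertex 1.764 0.341 3.721
vertex 0.947 0.502 2.885
vertex 3.111 0.692 2.472
endloop
endfacet
facet normal -0.720 -0.187 0.668
outer loop
vertex 1.764 0.341 3.721
vertex 1.727 1.207 3.924
vertex 0.947 0.502 2.885
endloop
endfacet
facet normal -0.042 0.973 0.228
outer loop
vertex 0.909 1.368 3.088
vertex 1.727 1.207 3.924
vertex 2.256 1.719 1.839
endloop
endfacet
facet normal 0.720 0.188 -0.668
outer loop
vertex 3.073 1.558 2.675
vertex 3.111 0.692 2.472
vertex 2.256 1.719 1.839
endloop
endfacet
facet normal -0.042 0.973 0.228
outer loop
vertex 2.256 1.719 1.839
vertex 1.727 1.207 3.924
vertex 3.073 1.558 2.675
endloop
endfacet
facet normal 0.692 -0.136 0.709
outer loop
vertex 3.073 1.558 2.675
vertex 1.764 0.341 3.721
vertex 3.111 0.692 2.472
endloop
endfacet
facet normal 0.693 -0.136 0.708
outer loop
vertex 1.727 1.207 3.924
vertex 1.764 0.341 3.721
vertex 3.073 1.558 2.675
endloop
endfacet

endsolid
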